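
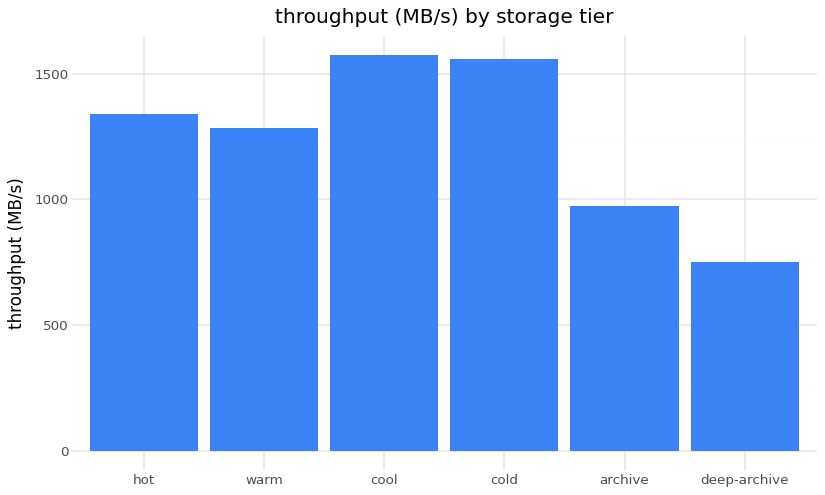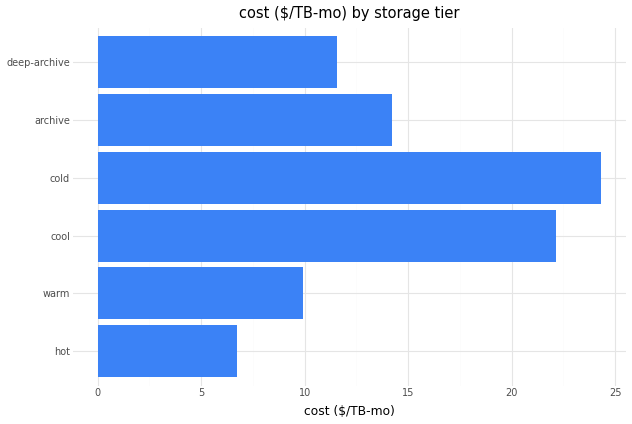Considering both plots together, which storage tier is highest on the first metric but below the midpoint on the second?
hot

Chart 2 median cost ($/TB-mo) ≈ 15; below-median storage tiers: hot, warm, deep-archive. Among those, hot has the highest throughput (MB/s) (≈ 1400).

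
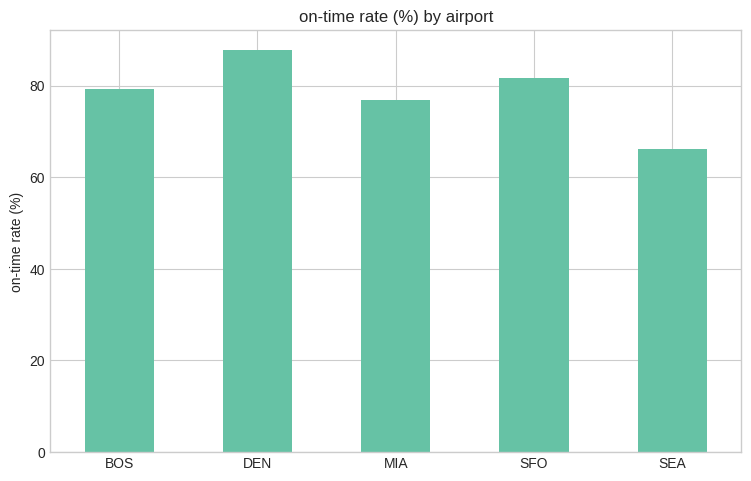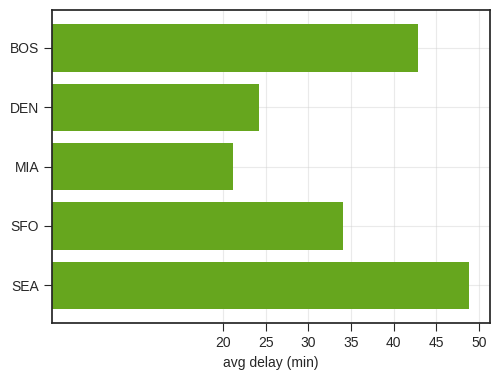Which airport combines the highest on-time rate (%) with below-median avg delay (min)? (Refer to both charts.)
Chart 2 median avg delay (min) ≈ 35; below-median airports: DEN, MIA. Among those, DEN has the highest on-time rate (%) (≈ 90).

DEN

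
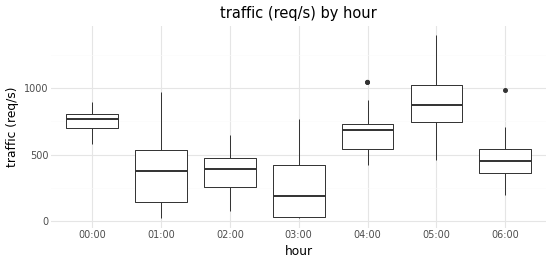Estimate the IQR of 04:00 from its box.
Q3 ≈ 700, Q1 ≈ 500; IQR ≈ 200.

≈ 200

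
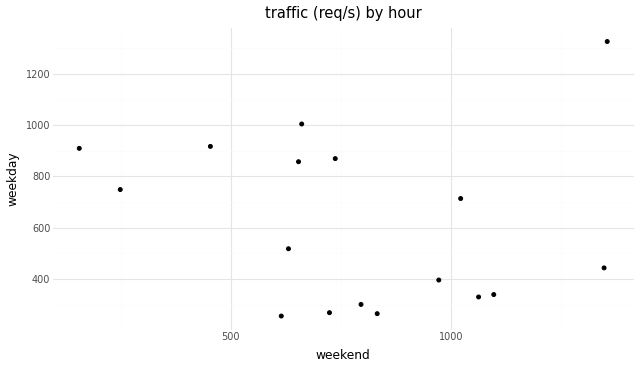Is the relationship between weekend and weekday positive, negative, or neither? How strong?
Points are roughly uncorrelated; weak (|r| ≈ 0.1).

no clear correlation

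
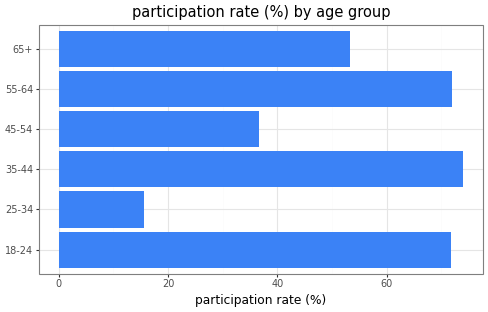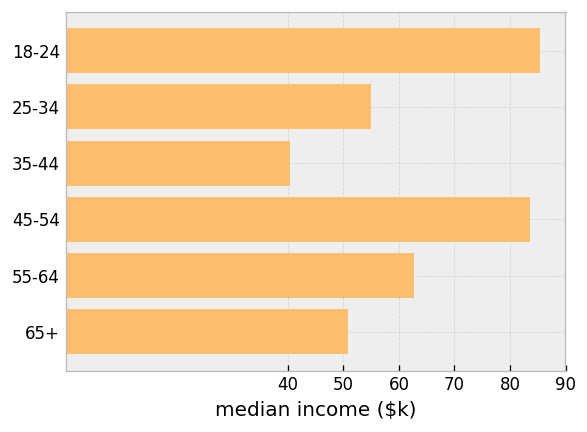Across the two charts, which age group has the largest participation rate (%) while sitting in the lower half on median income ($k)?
35-44

Chart 2 median median income ($k) ≈ 60; below-median age groups: 25-34, 35-44, 65+. Among those, 35-44 has the highest participation rate (%) (≈ 70).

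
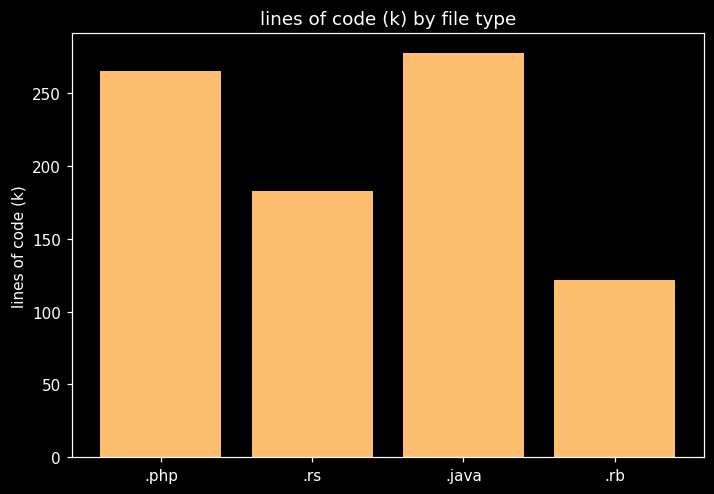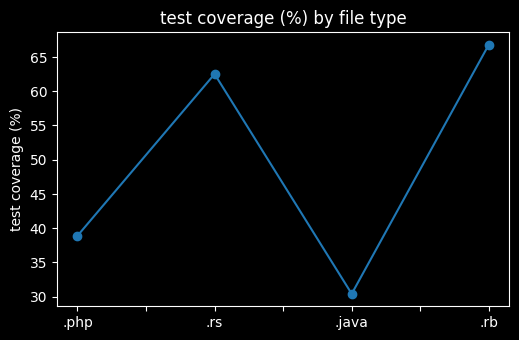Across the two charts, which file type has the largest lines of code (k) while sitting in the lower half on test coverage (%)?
.java

Chart 2 median test coverage (%) ≈ 50; below-median file types: .php, .java. Among those, .java has the highest lines of code (k) (≈ 300).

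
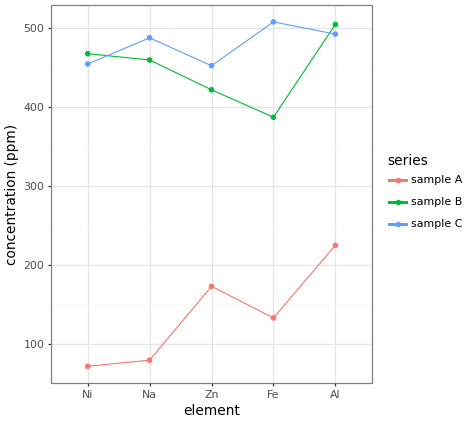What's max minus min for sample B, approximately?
≈ 100

Max Al ≈ 500, min Fe ≈ 400; range ≈ 100.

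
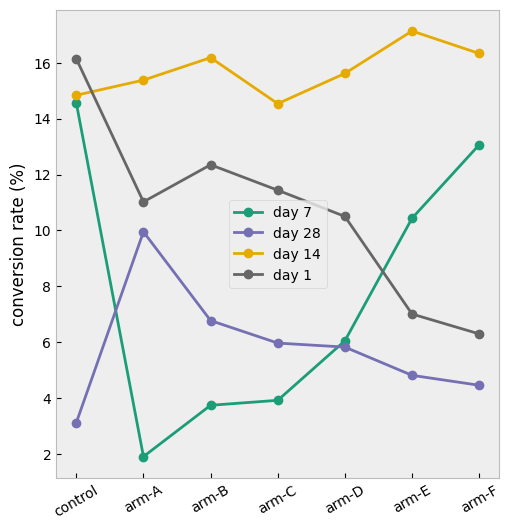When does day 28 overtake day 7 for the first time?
arm-A

control: day 28 ≈ 4 vs day 7 ≈ 14 (not yet); arm-A: day 28 ≈ 10 vs day 7 ≈ 2 (first crossover).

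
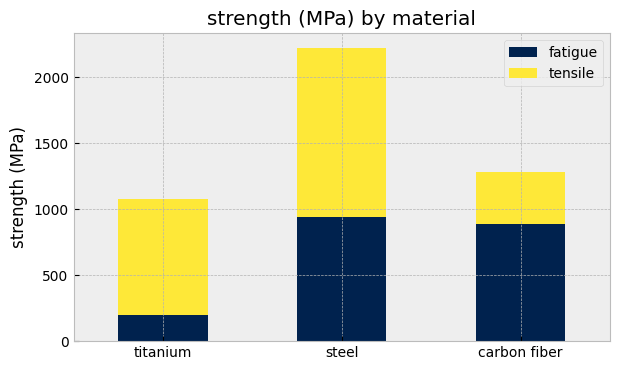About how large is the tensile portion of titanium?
tensile top ≈ 1000, bottom ≈ 200; segment ≈ 800.

≈ 800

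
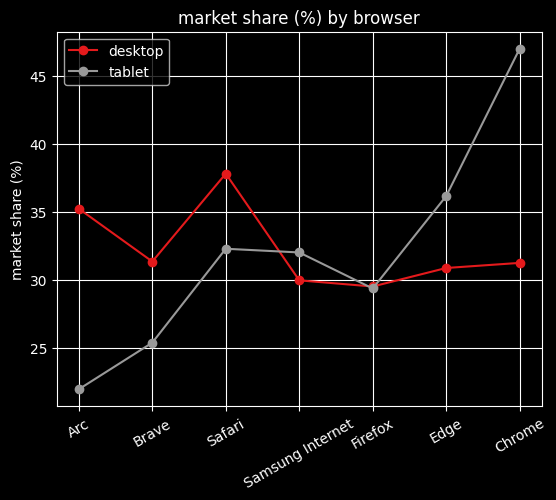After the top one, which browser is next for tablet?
Top 3 for tablet: Chrome ≈ 45, Edge ≈ 35, Safari ≈ 30.

Edge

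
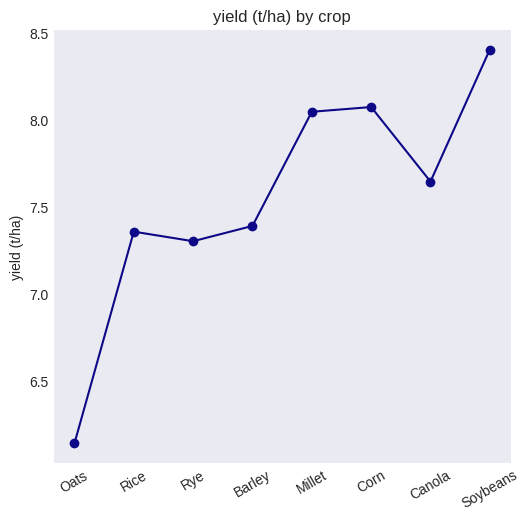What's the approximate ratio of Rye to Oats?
≈ 1.19×

Rye ≈ 7.4, Oats ≈ 6.2; 7.4/6.2 ≈ 1.19.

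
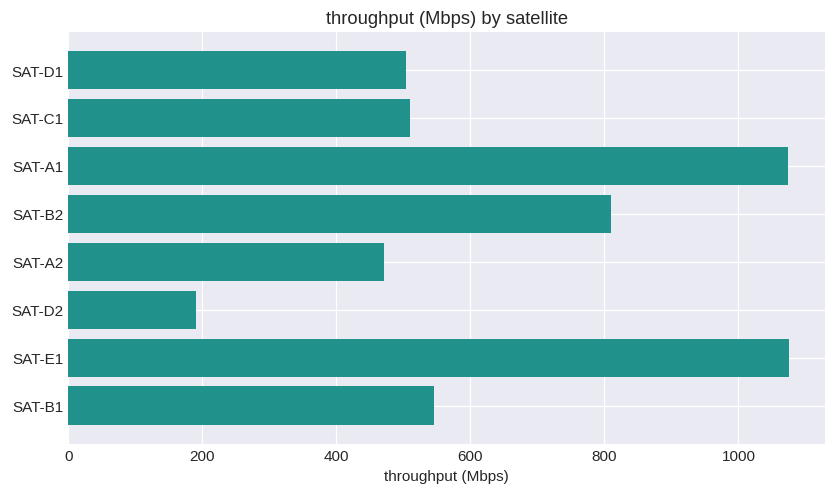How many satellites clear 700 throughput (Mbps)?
Above 700: SAT-A1, SAT-B2, SAT-E1.

3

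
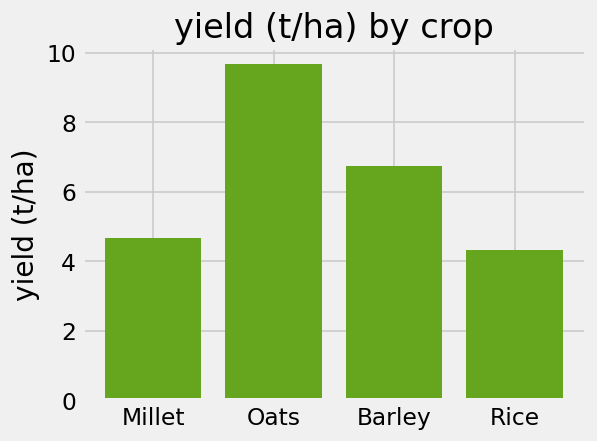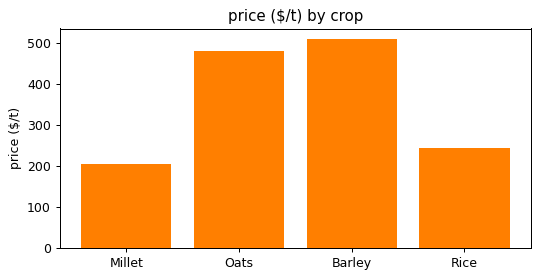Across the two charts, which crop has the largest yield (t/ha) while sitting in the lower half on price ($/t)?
Chart 2 median price ($/t) ≈ 350; below-median crops: Millet, Rice. Among those, Millet has the highest yield (t/ha) (≈ 5).

Millet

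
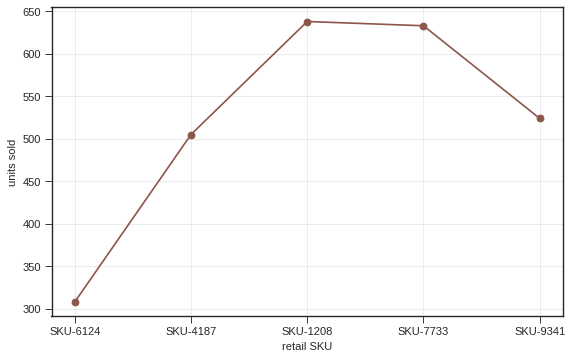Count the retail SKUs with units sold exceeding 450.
4

Above 450: SKU-4187, SKU-1208, SKU-7733, SKU-9341.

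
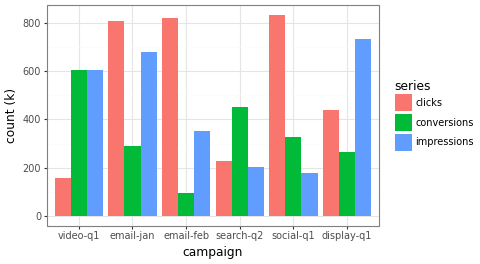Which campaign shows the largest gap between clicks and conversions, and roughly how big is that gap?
email-feb, ≈ 700 k

email-feb: clicks ≈ 800, conversions ≈ 100 → gap ≈ 700. Next-largest (email-jan) is only ≈ 500.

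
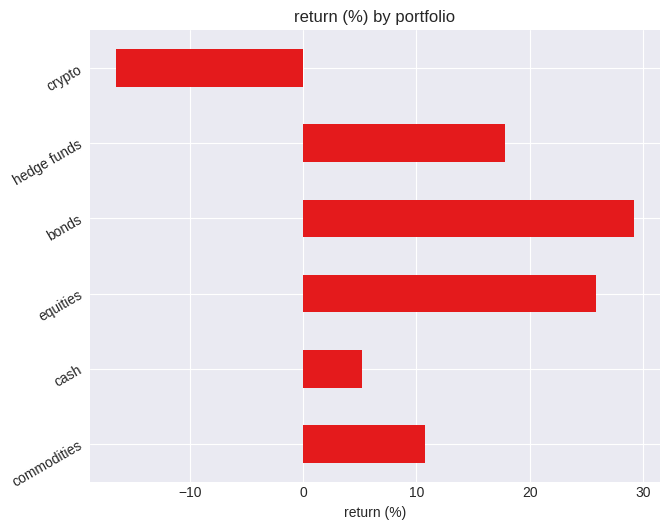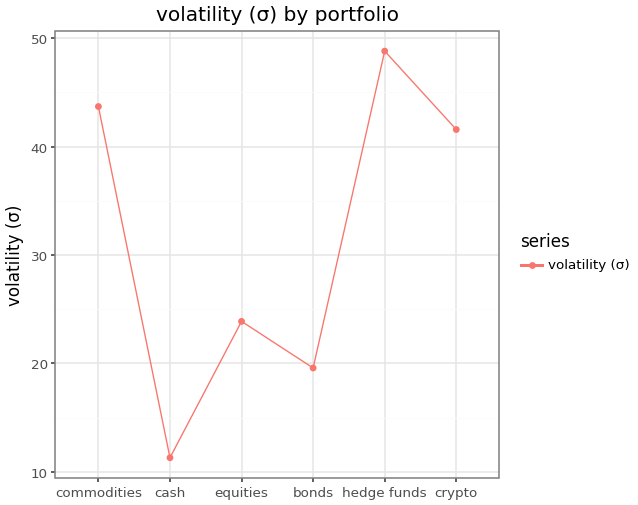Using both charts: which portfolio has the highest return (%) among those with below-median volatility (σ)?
bonds

Chart 2 median volatility (σ) ≈ 35; below-median portfolios: cash, equities, bonds. Among those, bonds has the highest return (%) (≈ 30).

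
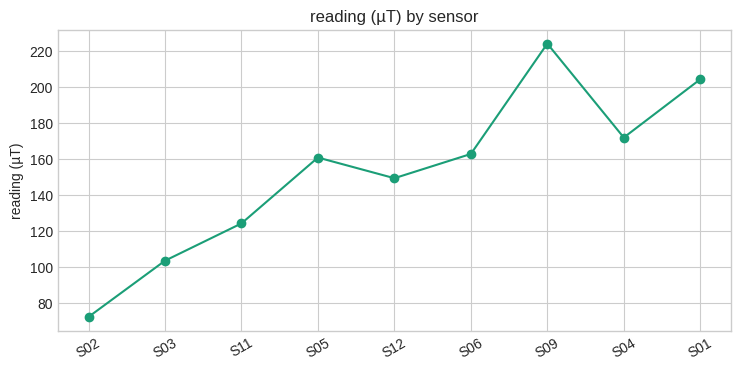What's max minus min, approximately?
≈ 140

Max S09 ≈ 220, min S02 ≈ 80; range ≈ 140.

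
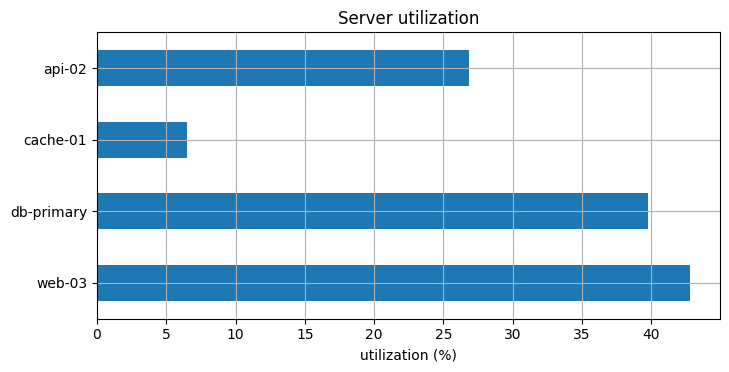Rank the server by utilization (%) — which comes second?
Top 3: web-03 ≈ 45, db-primary ≈ 40, api-02 ≈ 25.

db-primary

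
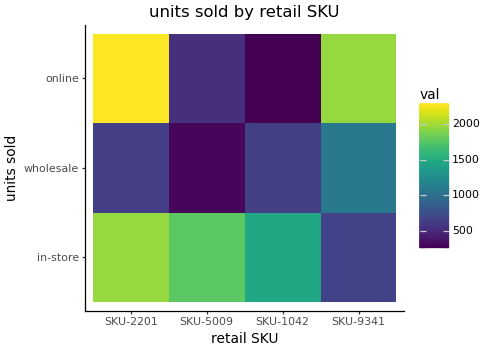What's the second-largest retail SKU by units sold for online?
SKU-9341

Top 3 for online: SKU-2201 ≈ 2200, SKU-9341 ≈ 2000, SKU-5009 ≈ 600.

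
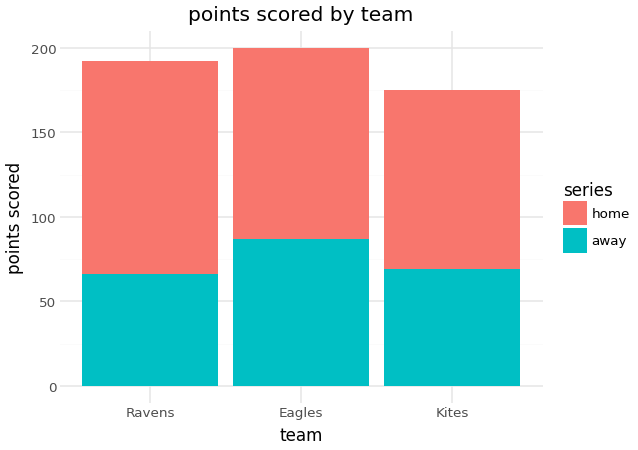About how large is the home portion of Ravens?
≈ 140

home top ≈ 200, bottom ≈ 60; segment ≈ 140.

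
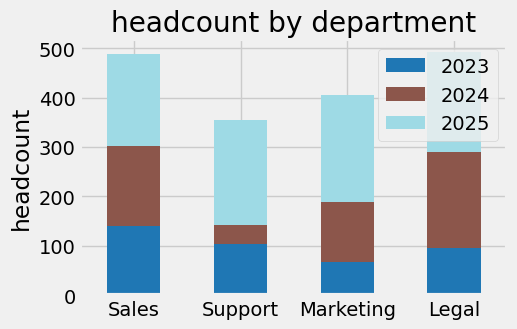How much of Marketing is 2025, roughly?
≈ 200

2025 top ≈ 400, bottom ≈ 200; segment ≈ 200.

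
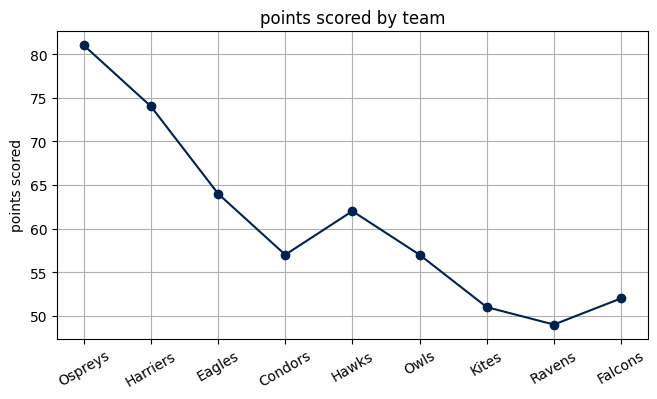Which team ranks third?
Top 4: Ospreys ≈ 80, Harriers ≈ 75, Eagles ≈ 65, Hawks ≈ 60.

Eagles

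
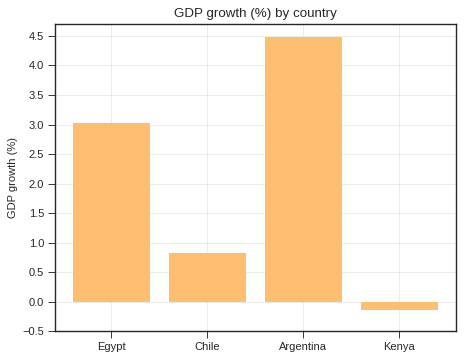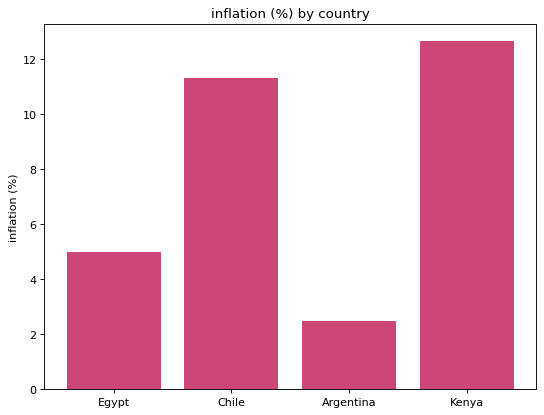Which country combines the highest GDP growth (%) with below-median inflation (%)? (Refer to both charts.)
Chart 2 median inflation (%) ≈ 8; below-median countries: Egypt, Argentina. Among those, Argentina has the highest GDP growth (%) (≈ 4.5).

Argentina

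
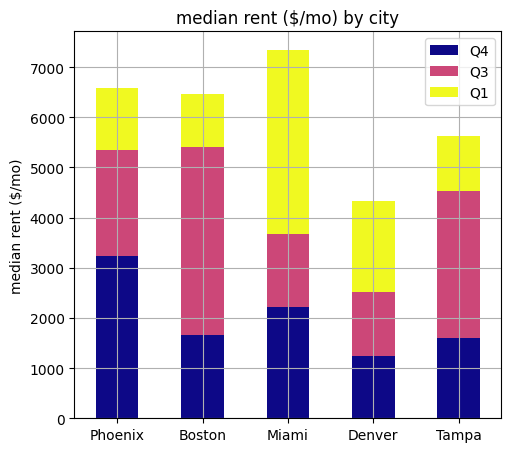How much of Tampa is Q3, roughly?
≈ 3000

Q3 top ≈ 5000, bottom ≈ 2000; segment ≈ 3000.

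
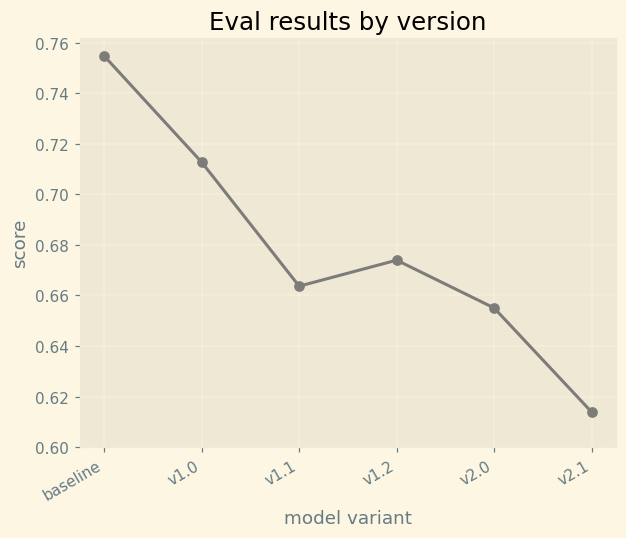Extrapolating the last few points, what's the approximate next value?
Last three: 0.68, 0.66, 0.62 → slope ≈ -0.03/step → next ≈ 0.59.

≈ 0.59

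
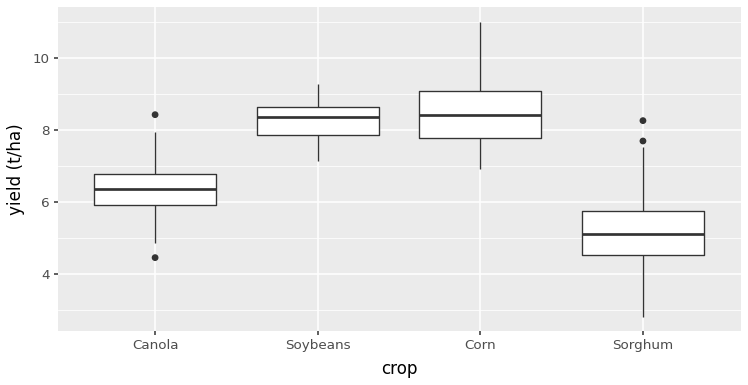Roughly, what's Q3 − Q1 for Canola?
Q3 ≈ 7.0, Q1 ≈ 6.0; IQR ≈ 1.0.

≈ 1.0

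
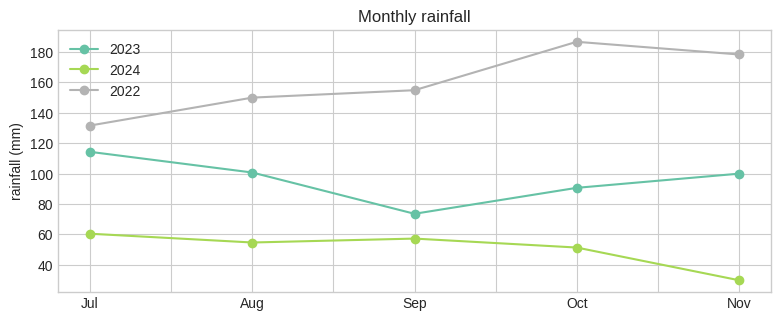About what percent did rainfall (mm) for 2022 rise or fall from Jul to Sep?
≈ +14.3%

Jul ≈ 140, Sep ≈ 160; (160 − 140) / 140 ≈ +14.3%.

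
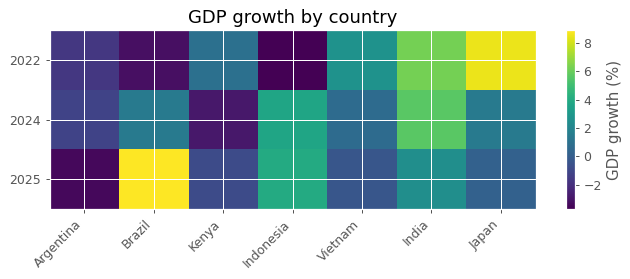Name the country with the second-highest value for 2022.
India

Top 3 for 2022: Japan ≈ 8, India ≈ 6, Vietnam ≈ 2.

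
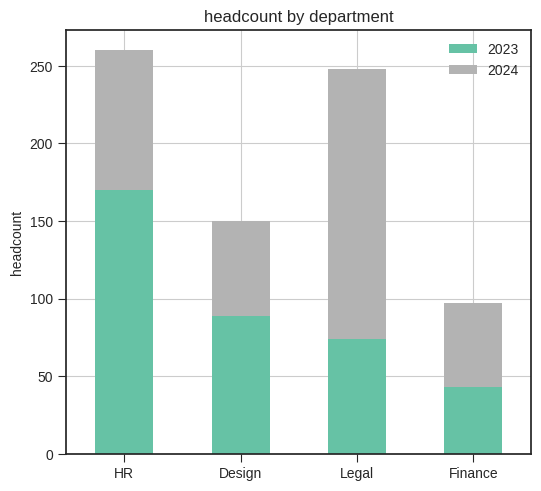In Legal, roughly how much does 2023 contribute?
≈ 75

2023 top ≈ 75, bottom ≈ 0; segment ≈ 75.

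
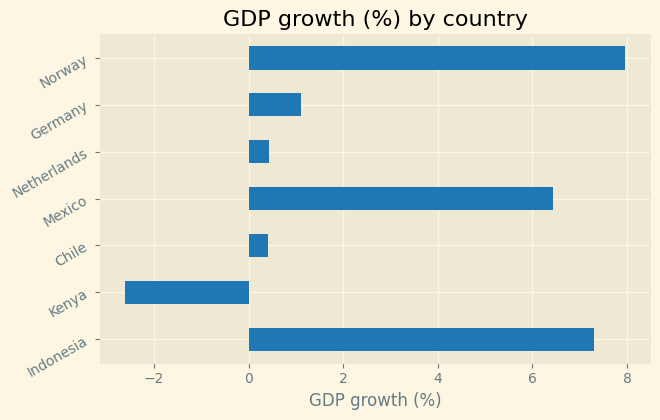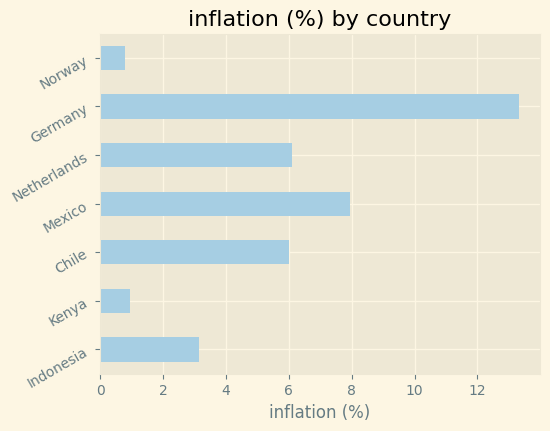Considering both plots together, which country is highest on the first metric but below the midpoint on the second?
Chart 2 median inflation (%) ≈ 6; below-median countries: Indonesia, Kenya, Norway. Among those, Norway has the highest GDP growth (%) (≈ 8).

Norway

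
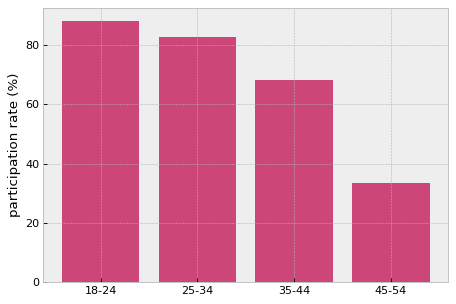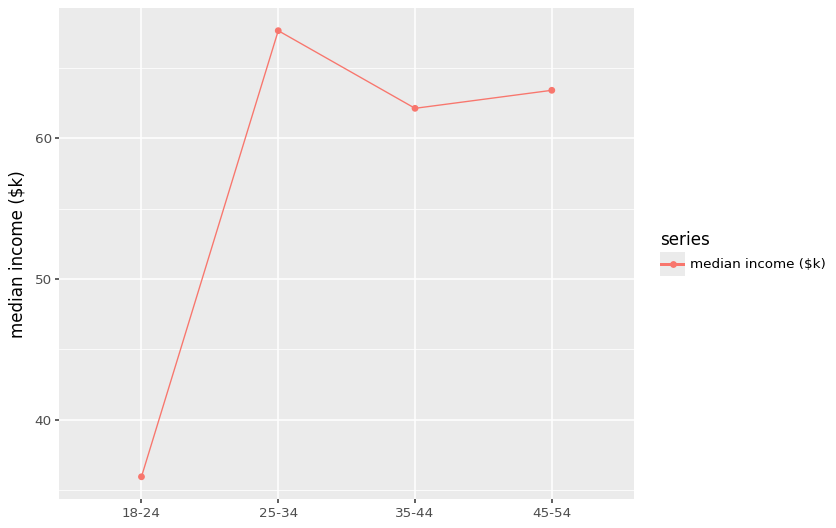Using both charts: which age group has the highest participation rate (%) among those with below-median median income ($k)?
18-24

Chart 2 median median income ($k) ≈ 60; below-median age groups: 18-24, 35-44. Among those, 18-24 has the highest participation rate (%) (≈ 90).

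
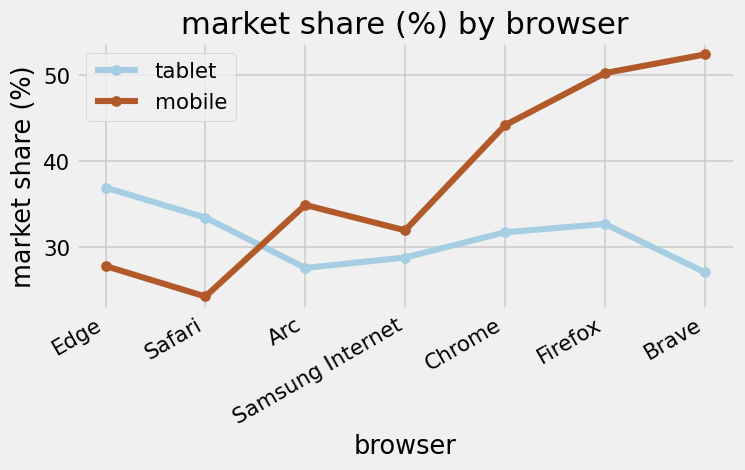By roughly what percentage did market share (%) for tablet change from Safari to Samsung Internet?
≈ -14.3%

Safari ≈ 35, Samsung Internet ≈ 30; (30 − 35) / 35 ≈ -14.3%.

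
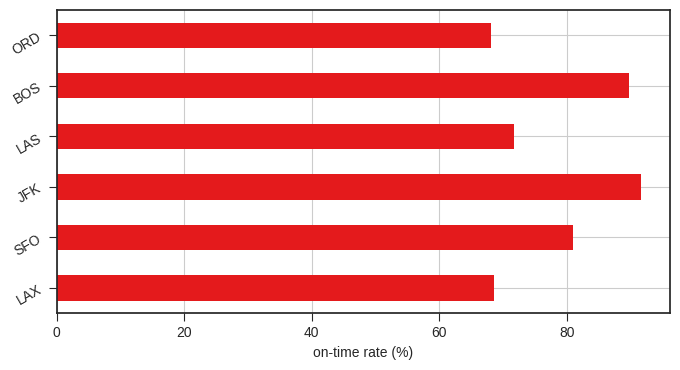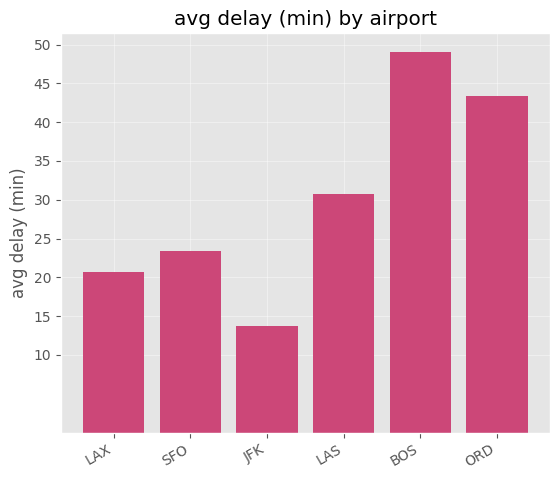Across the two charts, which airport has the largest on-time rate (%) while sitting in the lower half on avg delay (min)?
JFK

Chart 2 median avg delay (min) ≈ 25; below-median airports: LAX, SFO, JFK. Among those, JFK has the highest on-time rate (%) (≈ 90).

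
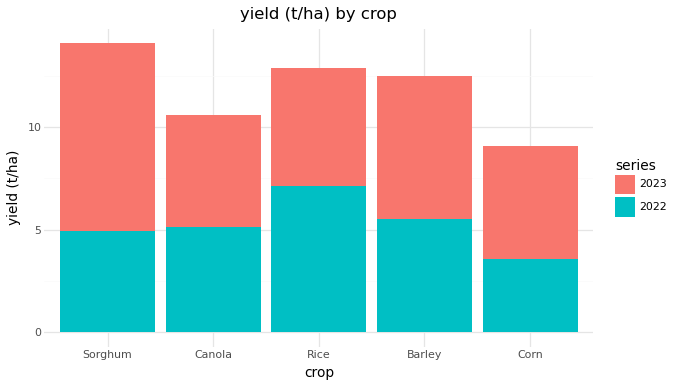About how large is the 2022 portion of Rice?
2022 top ≈ 8, bottom ≈ 0; segment ≈ 8.

≈ 8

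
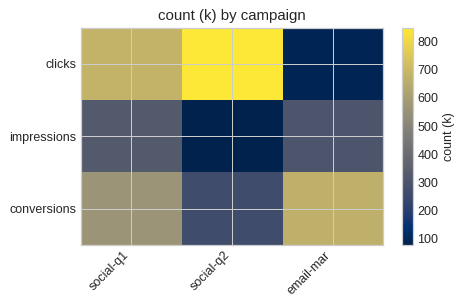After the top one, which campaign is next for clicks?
Top 3 for clicks: social-q2 ≈ 800, social-q1 ≈ 700, email-mar ≈ 100.

social-q1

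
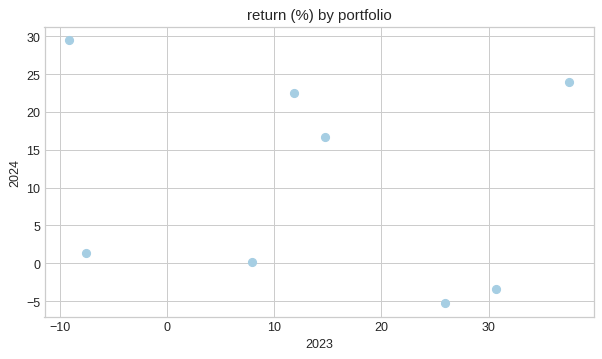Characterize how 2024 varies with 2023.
no clear correlation

Points are roughly uncorrelated; weak (|r| ≈ 0.2).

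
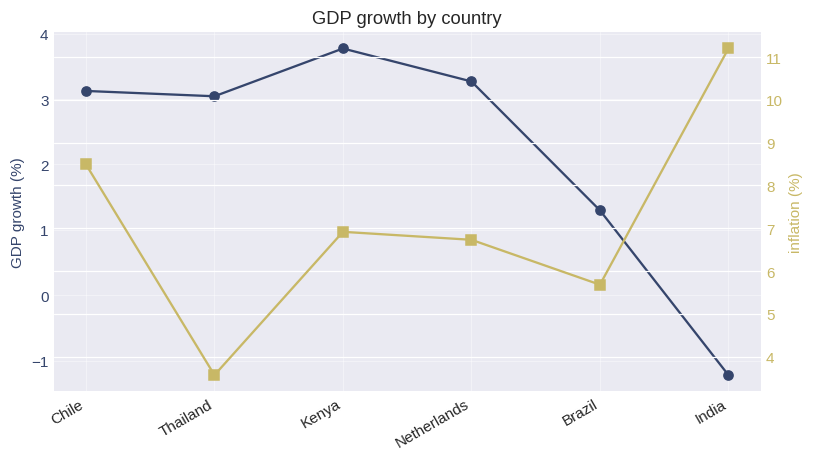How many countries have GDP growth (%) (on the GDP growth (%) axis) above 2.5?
4

Above 2.5: Chile, Thailand, Kenya, Netherlands.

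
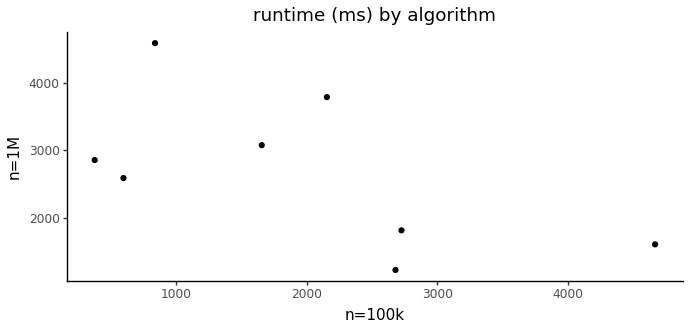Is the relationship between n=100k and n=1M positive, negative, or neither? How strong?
negative, moderate

Points are negatively correlated; moderate (|r| ≈ 0.6).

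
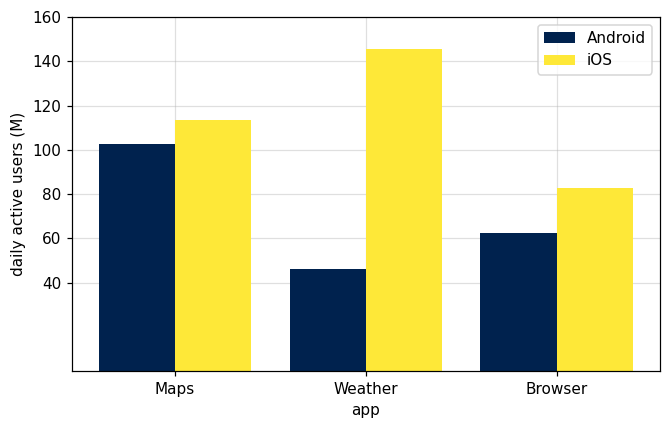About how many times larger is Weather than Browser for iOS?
≈ 1.75×

Weather ≈ 140, Browser ≈ 80; 140/80 ≈ 1.75.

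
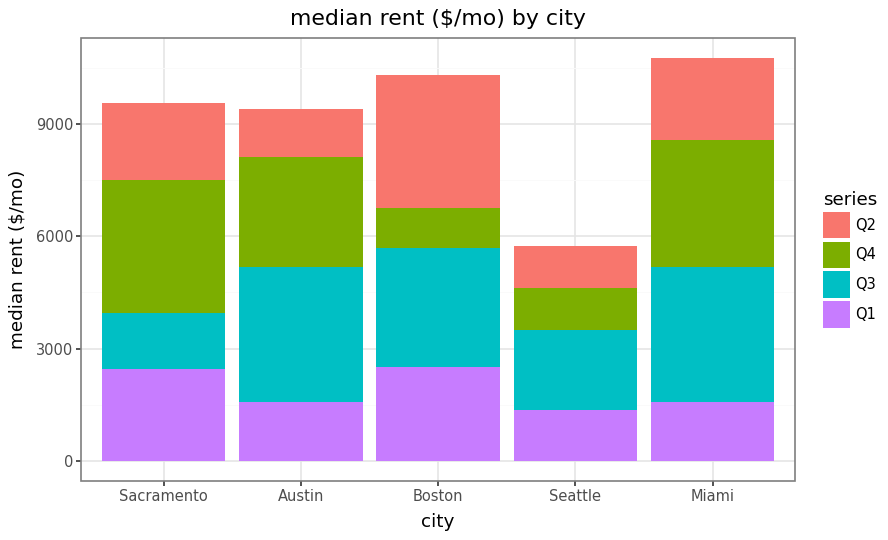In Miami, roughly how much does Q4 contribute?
Q4 top ≈ 9000, bottom ≈ 5000; segment ≈ 4000.

≈ 4000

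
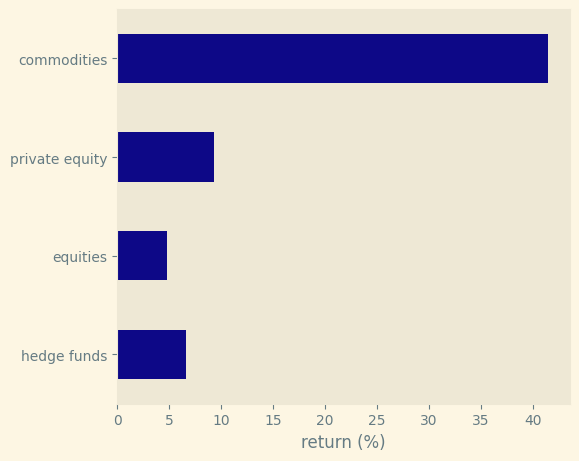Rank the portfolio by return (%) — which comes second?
private equity

Top 3: commodities ≈ 40, private equity ≈ 10, hedge funds ≈ 5.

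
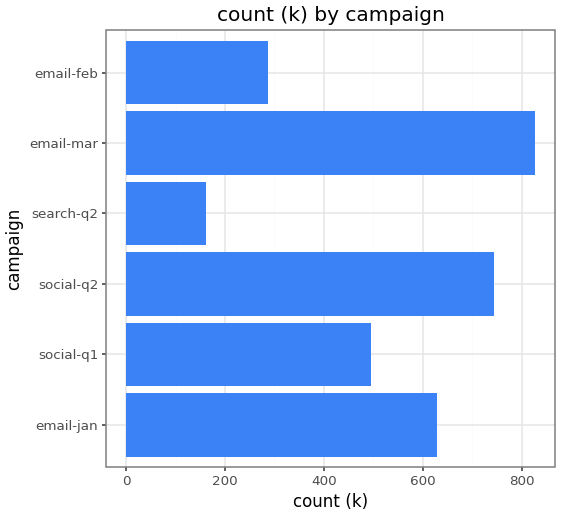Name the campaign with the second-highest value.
Top 3: email-mar ≈ 800, social-q2 ≈ 700, email-jan ≈ 600.

social-q2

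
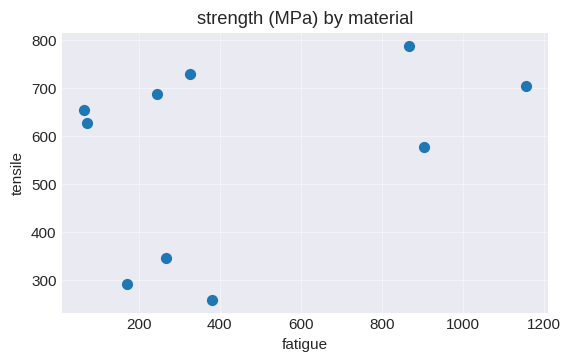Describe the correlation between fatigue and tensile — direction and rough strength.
Points are positively correlated; weak (|r| ≈ 0.3).

positive, weak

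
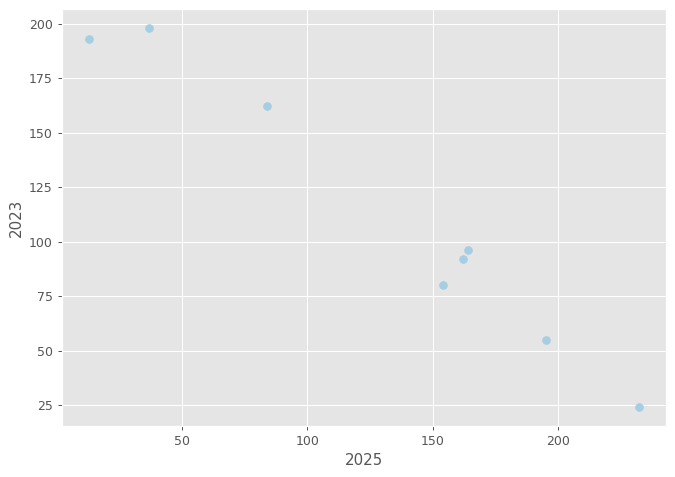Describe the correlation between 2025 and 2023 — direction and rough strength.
negative, strong

Points are negatively correlated; strong (|r| ≈ 1.0).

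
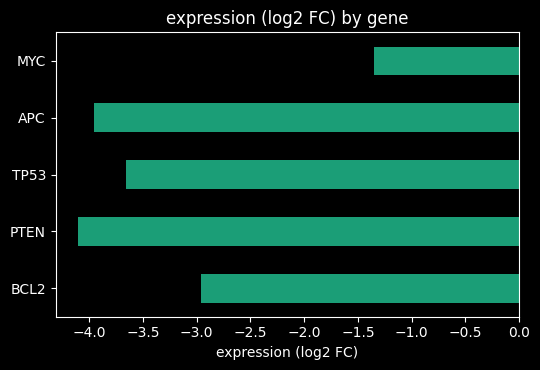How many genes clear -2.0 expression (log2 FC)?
1

Above -2.0: MYC.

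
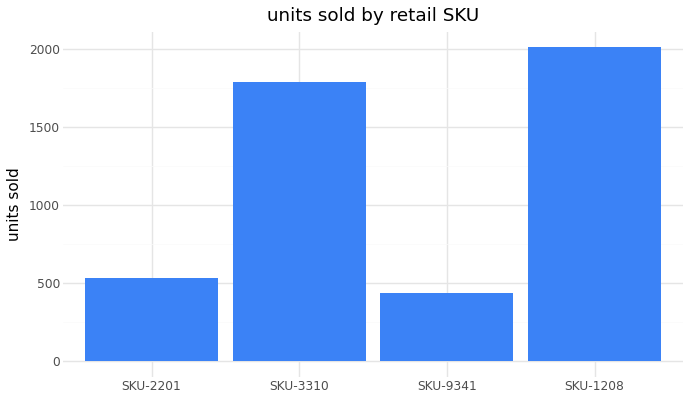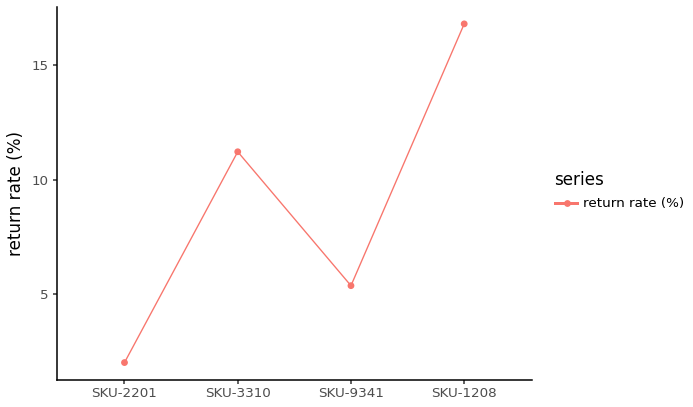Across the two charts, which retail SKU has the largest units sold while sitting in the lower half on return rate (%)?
Chart 2 median return rate (%) ≈ 8; below-median retail SKUs: SKU-2201, SKU-9341. Among those, SKU-2201 has the highest units sold (≈ 600).

SKU-2201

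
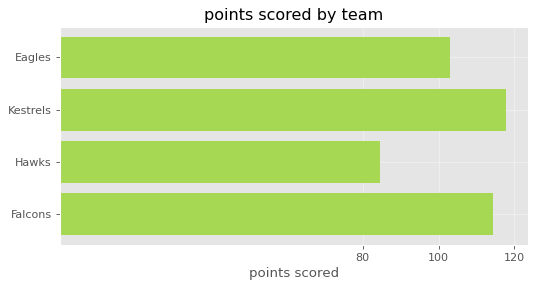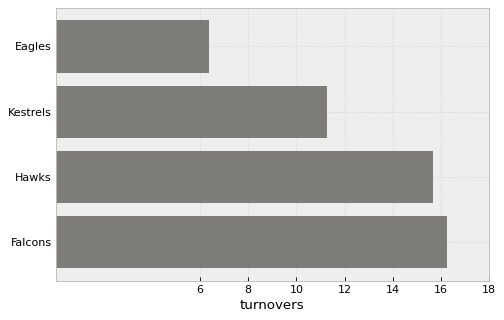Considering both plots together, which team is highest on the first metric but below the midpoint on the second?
Chart 2 median turnovers ≈ 14; below-median teams: Eagles, Kestrels. Among those, Kestrels has the highest points scored (≈ 120).

Kestrels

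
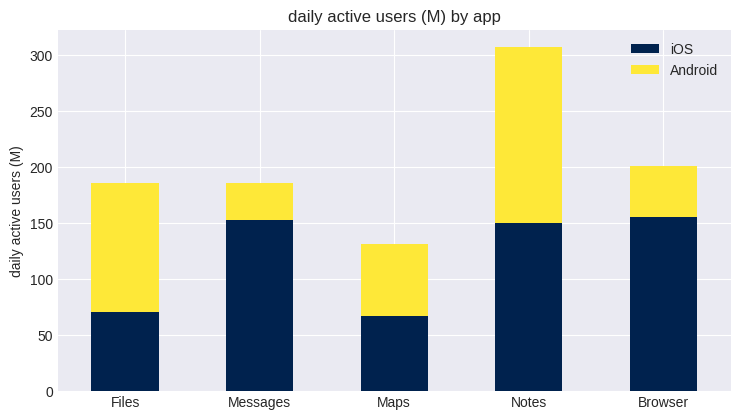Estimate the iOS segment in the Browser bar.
iOS top ≈ 150, bottom ≈ 0; segment ≈ 150.

≈ 150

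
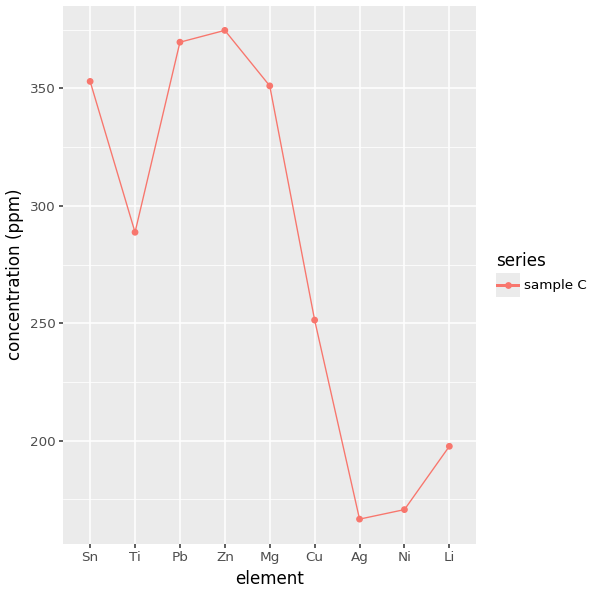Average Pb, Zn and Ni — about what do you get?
(360 + 380 + 180) / 3 ≈ 307.

≈ 307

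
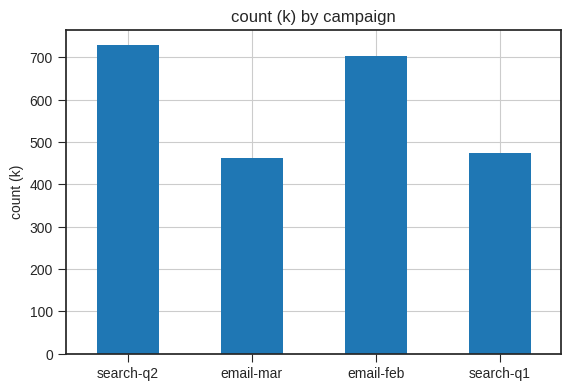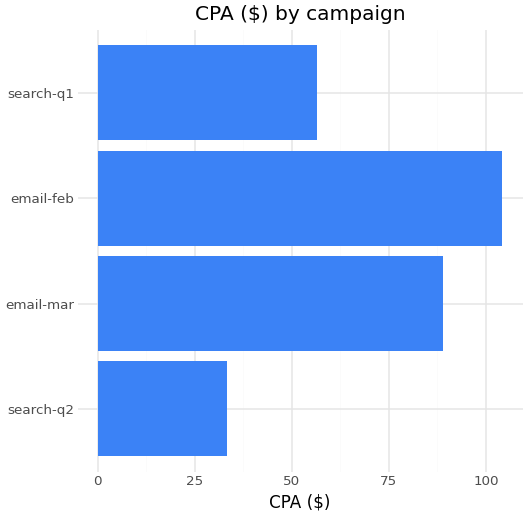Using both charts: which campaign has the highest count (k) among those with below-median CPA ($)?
search-q2

Chart 2 median CPA ($) ≈ 70; below-median campaigns: search-q2, search-q1. Among those, search-q2 has the highest count (k) (≈ 700).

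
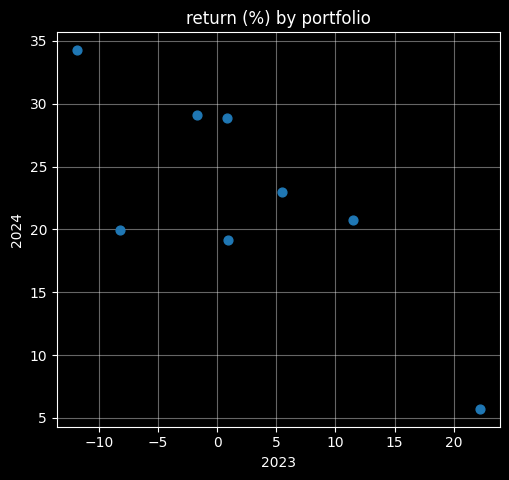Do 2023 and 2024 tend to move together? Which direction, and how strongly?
negative, strong

Points are negatively correlated; strong (|r| ≈ 0.8).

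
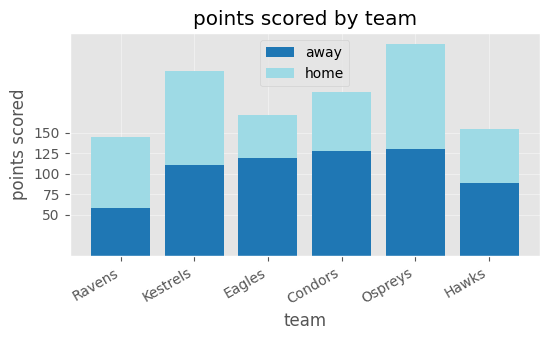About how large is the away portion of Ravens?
≈ 50

away top ≈ 50, bottom ≈ 0; segment ≈ 50.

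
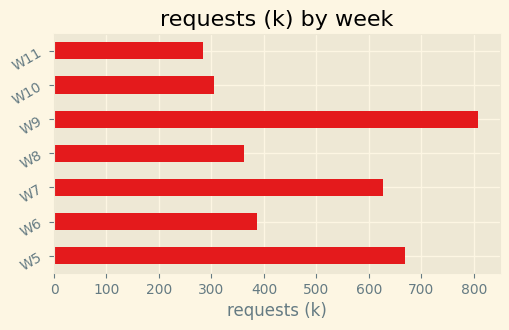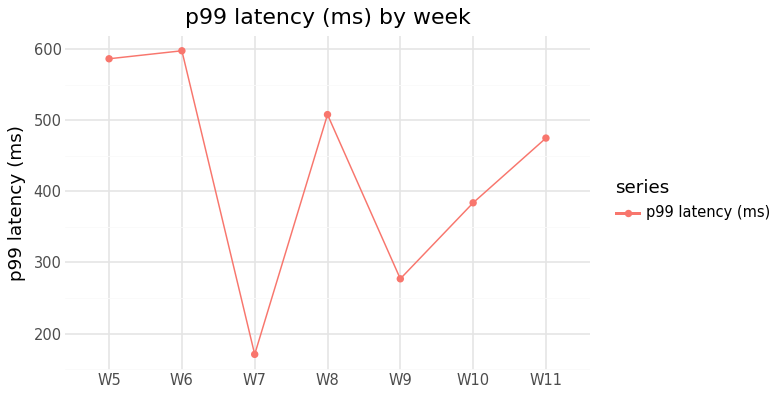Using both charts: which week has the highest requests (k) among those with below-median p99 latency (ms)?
Chart 2 median p99 latency (ms) ≈ 500; below-median weeks: W7, W9, W10. Among those, W9 has the highest requests (k) (≈ 800).

W9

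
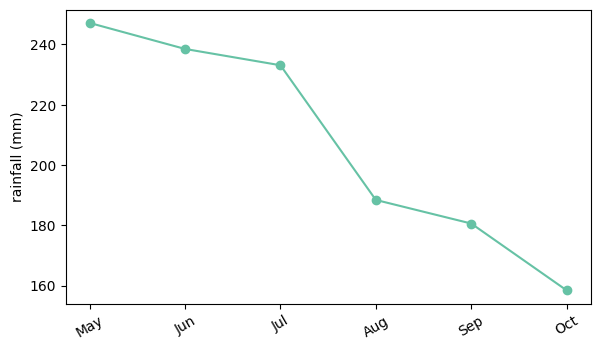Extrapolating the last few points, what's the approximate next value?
Last three: 190, 180, 160 → slope ≈ -15/step → next ≈ 145.

≈ 145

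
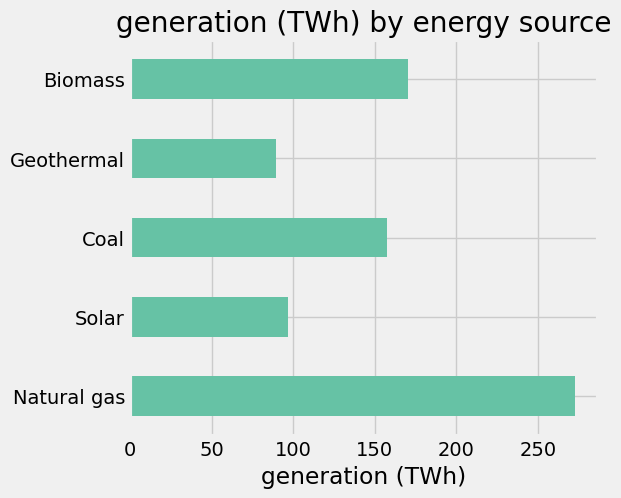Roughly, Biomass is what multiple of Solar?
≈ 1.75×

Biomass ≈ 175, Solar ≈ 100; 175/100 ≈ 1.75.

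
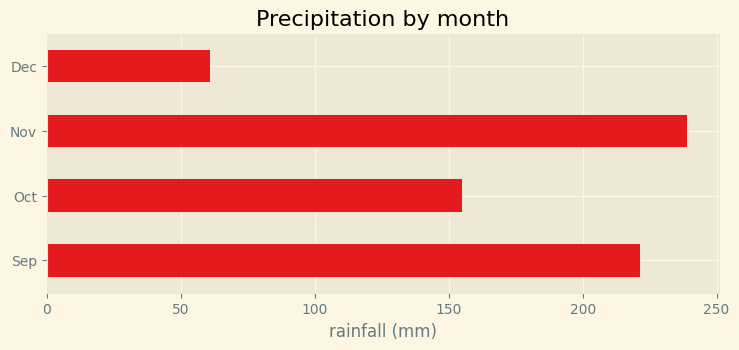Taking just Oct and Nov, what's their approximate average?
(160 + 240) / 2 ≈ 200.

≈ 200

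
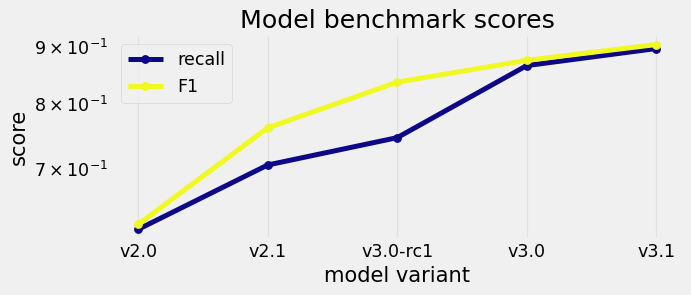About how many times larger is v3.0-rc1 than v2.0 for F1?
≈ 1.42×

v3.0-rc1 ≈ 0.85, v2.0 ≈ 0.60; 0.85/0.60 ≈ 1.42.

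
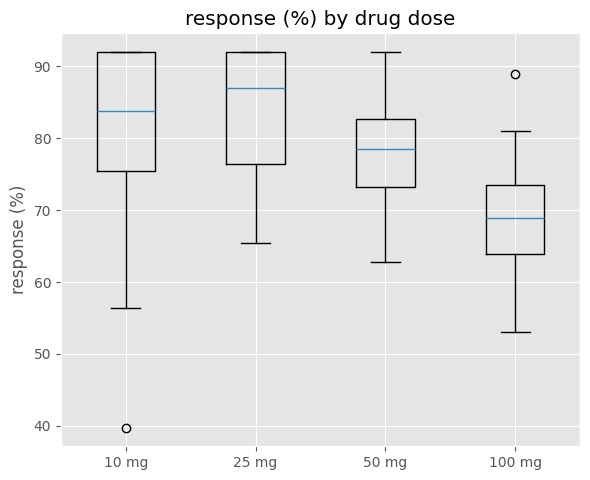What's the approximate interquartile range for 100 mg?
Q3 ≈ 74, Q1 ≈ 64; IQR ≈ 10.

≈ 10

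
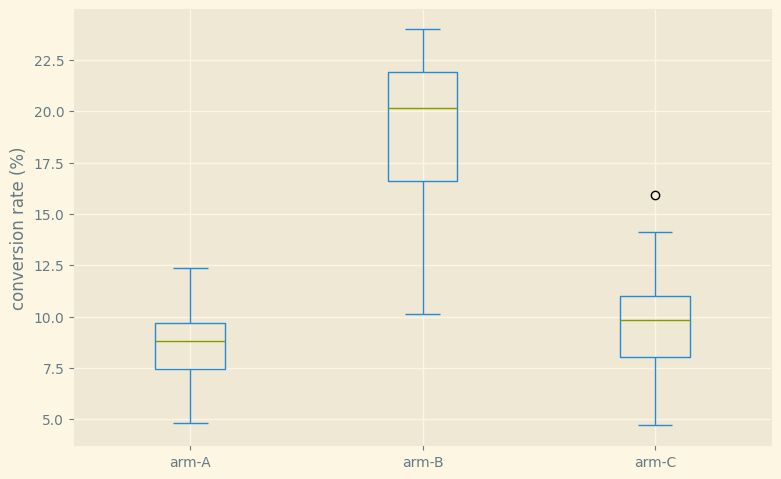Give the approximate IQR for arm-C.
≈ 3

Q3 ≈ 11, Q1 ≈ 8; IQR ≈ 3.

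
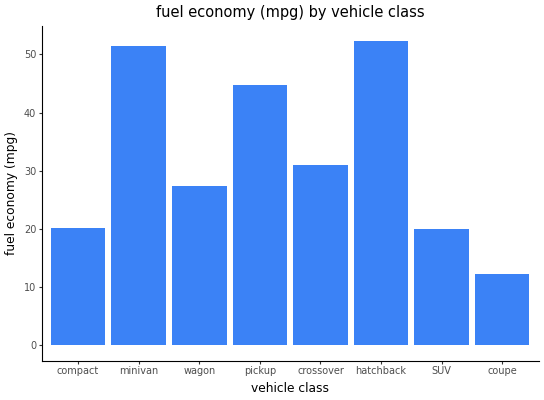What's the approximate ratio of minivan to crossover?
≈ 1.67×

minivan ≈ 50, crossover ≈ 30; 50/30 ≈ 1.67.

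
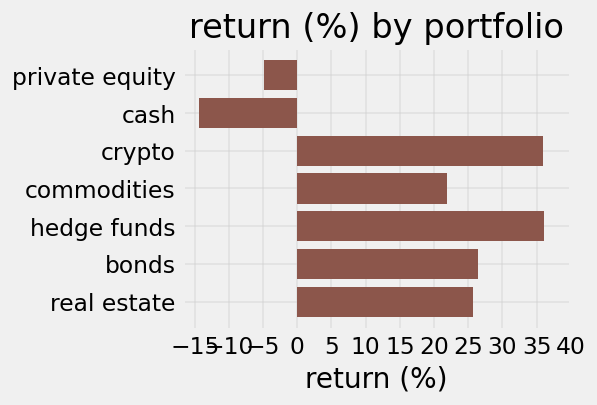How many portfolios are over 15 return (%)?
5

Above 15: crypto, commodities, hedge funds, bonds, real estate.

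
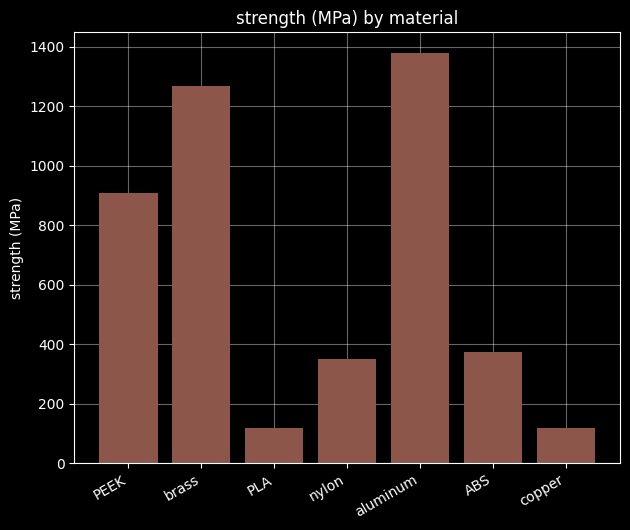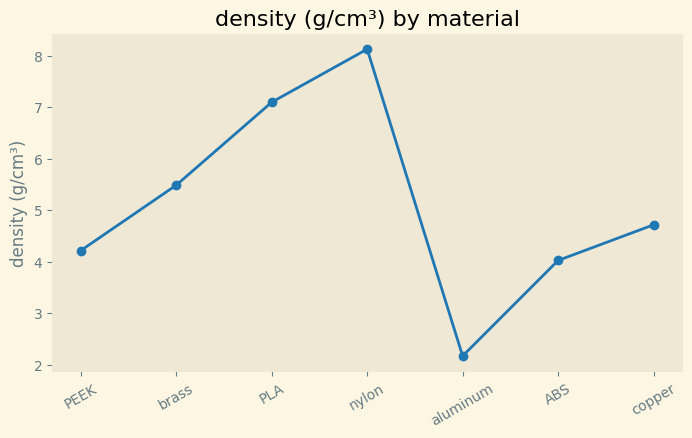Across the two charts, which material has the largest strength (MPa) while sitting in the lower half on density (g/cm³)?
aluminum

Chart 2 median density (g/cm³) ≈ 5; below-median materials: PEEK, aluminum, ABS. Among those, aluminum has the highest strength (MPa) (≈ 1400).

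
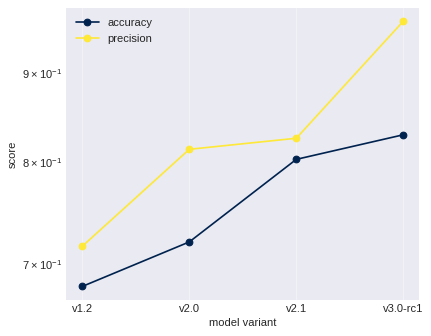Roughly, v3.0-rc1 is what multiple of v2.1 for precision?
≈ 1.12×

v3.0-rc1 ≈ 0.95, v2.1 ≈ 0.85; 0.95/0.85 ≈ 1.12.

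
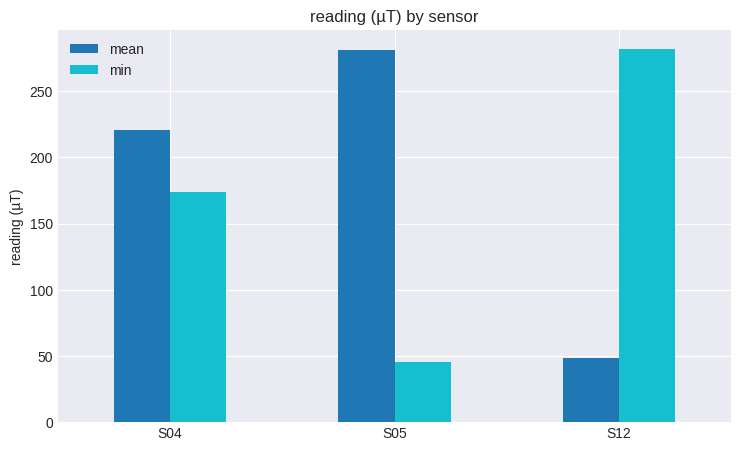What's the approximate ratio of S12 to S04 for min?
S12 ≈ 275, S04 ≈ 175; 275/175 ≈ 1.57.

≈ 1.57×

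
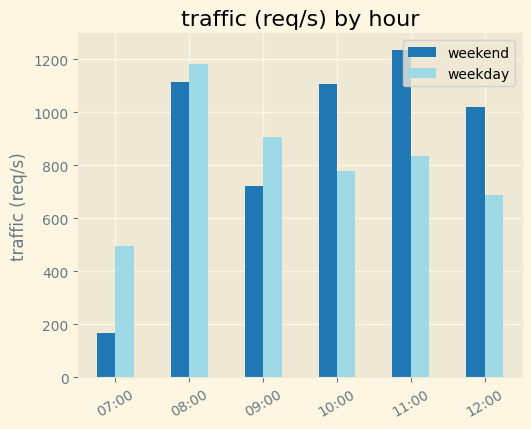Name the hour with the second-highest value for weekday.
Top 3 for weekday: 08:00 ≈ 1200, 09:00 ≈ 1000, 11:00 ≈ 800.

09:00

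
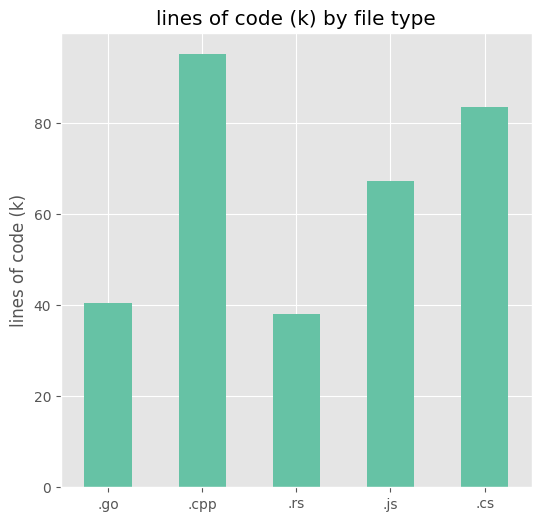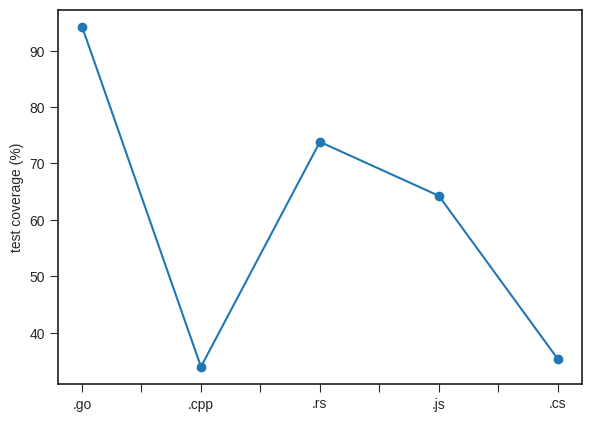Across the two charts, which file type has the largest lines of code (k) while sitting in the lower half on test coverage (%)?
.cpp

Chart 2 median test coverage (%) ≈ 60; below-median file types: .cpp, .cs. Among those, .cpp has the highest lines of code (k) (≈ 100).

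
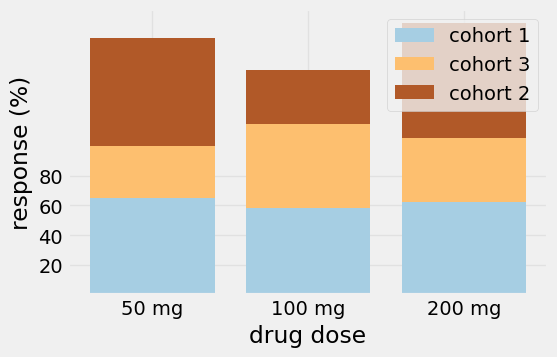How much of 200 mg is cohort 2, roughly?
≈ 80

cohort 2 top ≈ 180, bottom ≈ 100; segment ≈ 80.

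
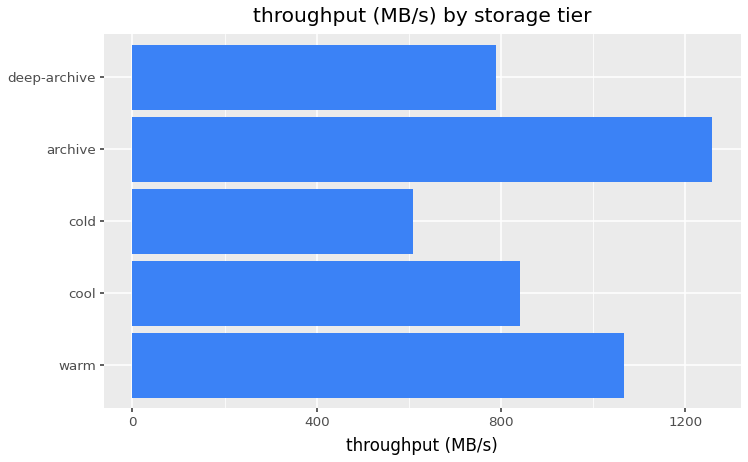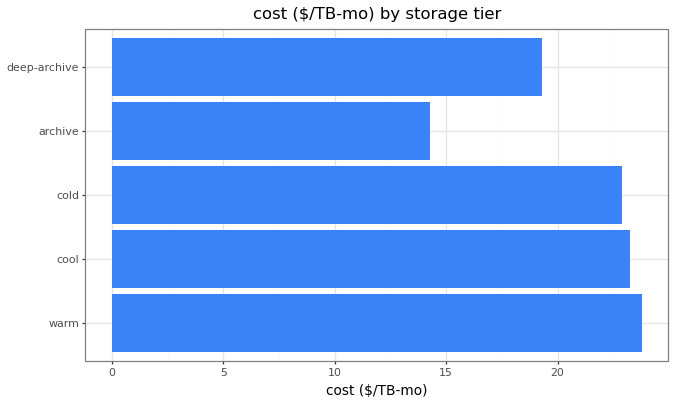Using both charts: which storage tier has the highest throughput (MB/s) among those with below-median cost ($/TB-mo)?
Chart 2 median cost ($/TB-mo) ≈ 25; below-median storage tiers: archive, deep-archive. Among those, archive has the highest throughput (MB/s) (≈ 1200).

archive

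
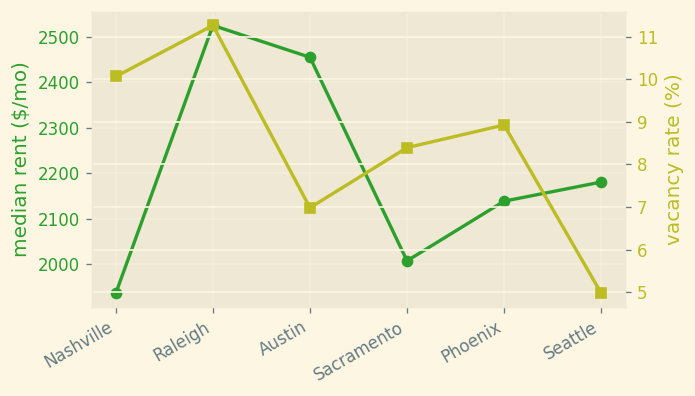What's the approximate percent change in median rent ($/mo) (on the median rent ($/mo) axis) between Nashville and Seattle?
≈ +12.8%

Nashville ≈ 1950, Seattle ≈ 2200; (2200 − 1950) / 1950 ≈ +12.8%.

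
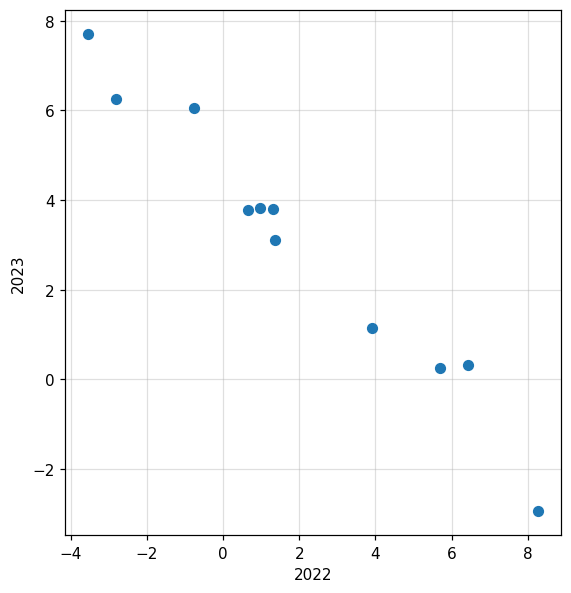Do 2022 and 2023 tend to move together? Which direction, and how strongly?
Points are negatively correlated; strong (|r| ≈ 1.0).

negative, strong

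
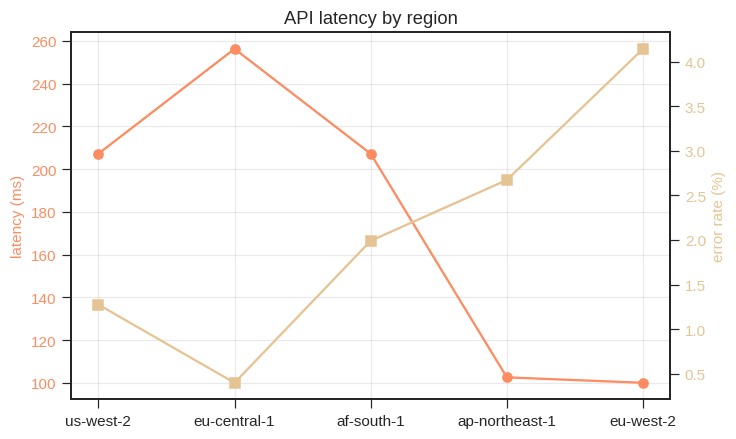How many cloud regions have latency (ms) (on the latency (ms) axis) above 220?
Above 220: eu-central-1.

1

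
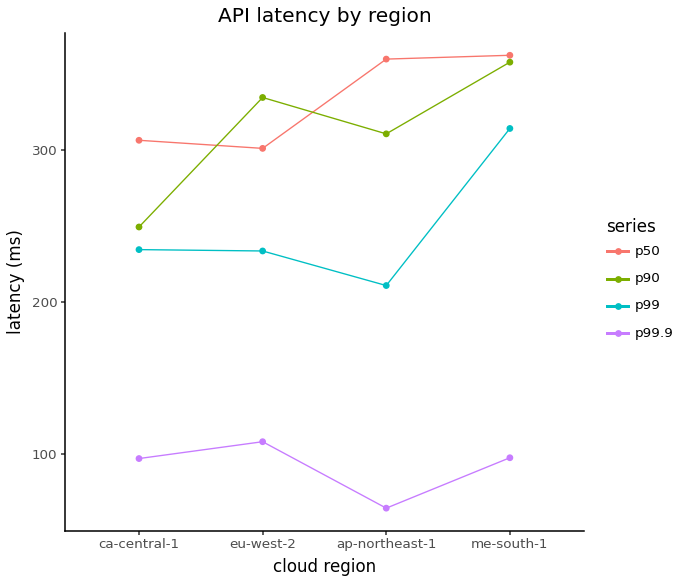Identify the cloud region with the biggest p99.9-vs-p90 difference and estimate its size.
me-south-1: p99.9 ≈ 100, p90 ≈ 350 → gap ≈ 250. Next-largest (ap-northeast-1) is only ≈ 225.

me-south-1, ≈ 250 ms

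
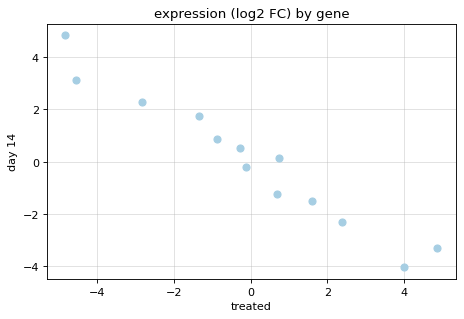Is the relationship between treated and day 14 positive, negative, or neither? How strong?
negative, strong

Points are negatively correlated; strong (|r| ≈ 1.0).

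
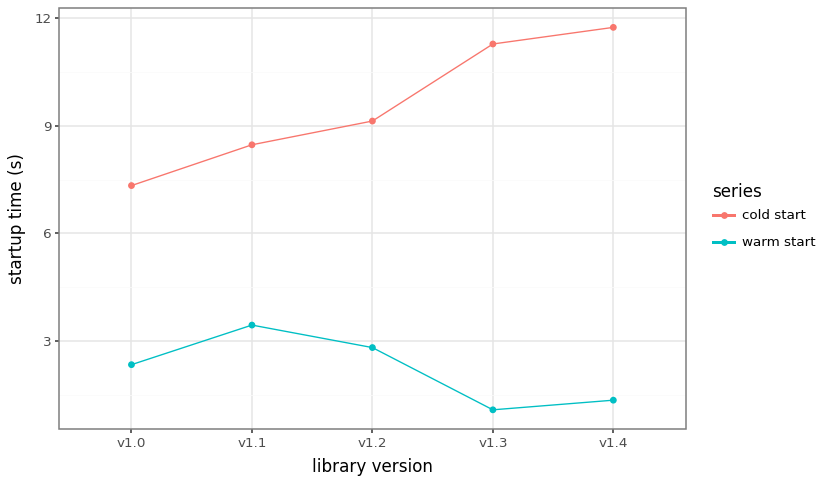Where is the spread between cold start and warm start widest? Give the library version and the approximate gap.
v1.4, ≈ 11 s

v1.4: cold start ≈ 12, warm start ≈ 1 → gap ≈ 11. Next-largest (v1.3) is only ≈ 10.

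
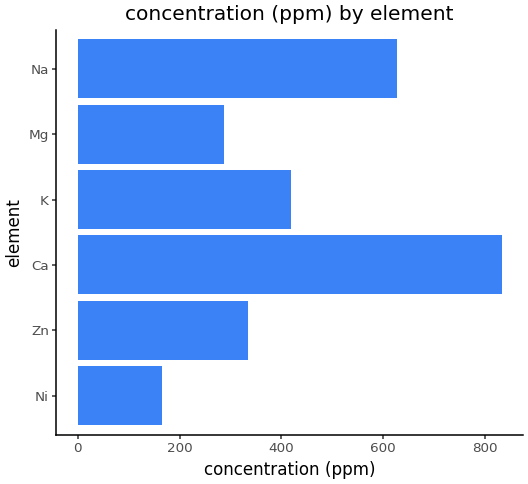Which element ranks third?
K

Top 4: Ca ≈ 800, Na ≈ 600, K ≈ 400, Zn ≈ 300.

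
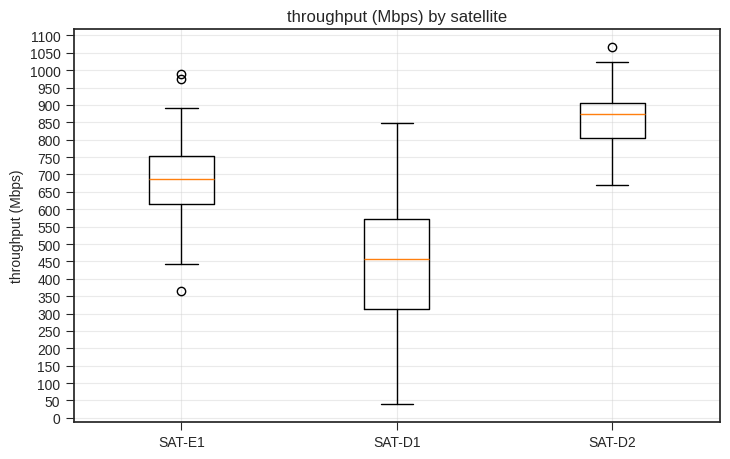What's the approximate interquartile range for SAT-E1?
Q3 ≈ 750, Q1 ≈ 600; IQR ≈ 150.

≈ 150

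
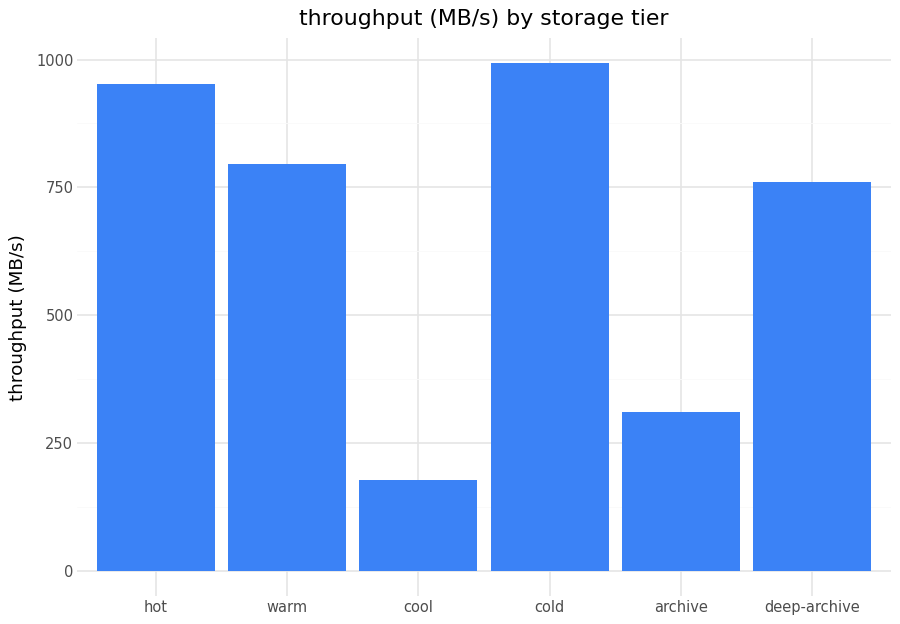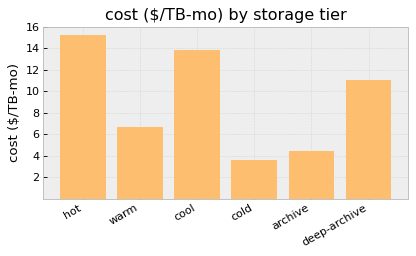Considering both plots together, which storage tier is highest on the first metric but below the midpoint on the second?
cold

Chart 2 median cost ($/TB-mo) ≈ 8; below-median storage tiers: warm, cold, archive. Among those, cold has the highest throughput (MB/s) (≈ 1000).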